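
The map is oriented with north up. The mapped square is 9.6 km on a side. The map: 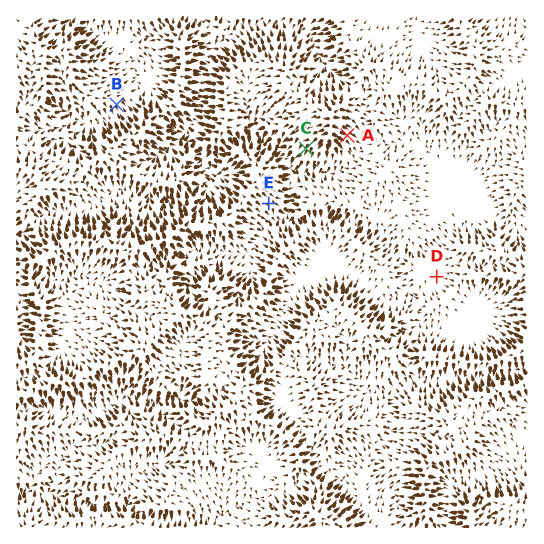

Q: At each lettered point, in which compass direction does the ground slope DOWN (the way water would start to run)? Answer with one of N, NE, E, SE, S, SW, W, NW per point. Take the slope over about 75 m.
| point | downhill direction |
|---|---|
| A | SE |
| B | SE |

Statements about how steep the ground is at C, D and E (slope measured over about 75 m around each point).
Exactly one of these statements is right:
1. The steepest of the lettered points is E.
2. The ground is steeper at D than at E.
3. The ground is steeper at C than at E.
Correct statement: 3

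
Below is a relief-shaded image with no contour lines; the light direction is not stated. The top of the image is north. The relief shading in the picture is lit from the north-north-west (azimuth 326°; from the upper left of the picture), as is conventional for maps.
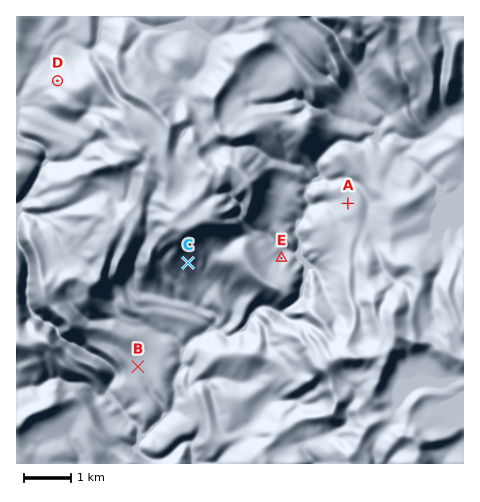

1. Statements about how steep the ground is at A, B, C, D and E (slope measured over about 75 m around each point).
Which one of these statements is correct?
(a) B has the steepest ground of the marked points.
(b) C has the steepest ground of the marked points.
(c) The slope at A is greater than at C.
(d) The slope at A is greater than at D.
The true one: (b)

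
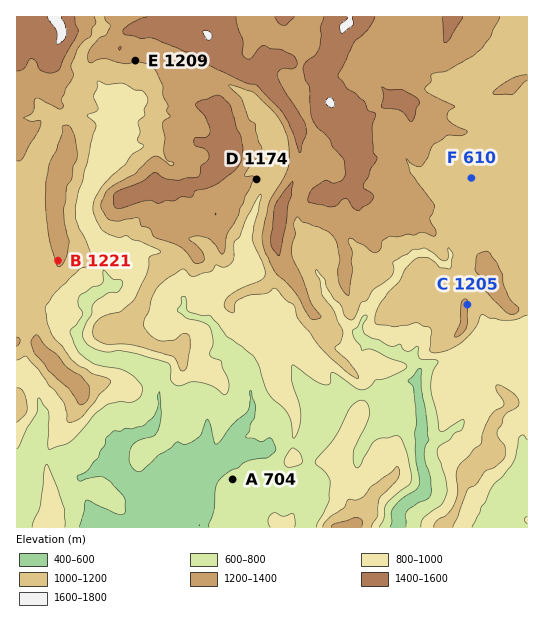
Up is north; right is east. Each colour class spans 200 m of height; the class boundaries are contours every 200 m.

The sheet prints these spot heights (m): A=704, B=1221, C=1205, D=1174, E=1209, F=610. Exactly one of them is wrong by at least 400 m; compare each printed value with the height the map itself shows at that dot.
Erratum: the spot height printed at F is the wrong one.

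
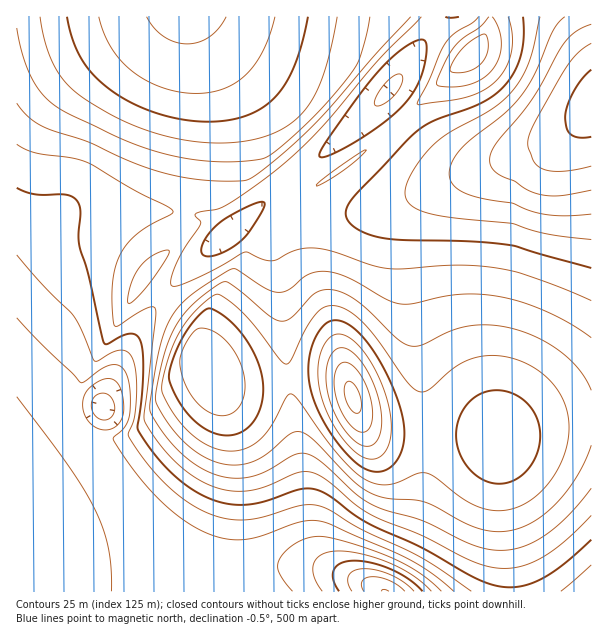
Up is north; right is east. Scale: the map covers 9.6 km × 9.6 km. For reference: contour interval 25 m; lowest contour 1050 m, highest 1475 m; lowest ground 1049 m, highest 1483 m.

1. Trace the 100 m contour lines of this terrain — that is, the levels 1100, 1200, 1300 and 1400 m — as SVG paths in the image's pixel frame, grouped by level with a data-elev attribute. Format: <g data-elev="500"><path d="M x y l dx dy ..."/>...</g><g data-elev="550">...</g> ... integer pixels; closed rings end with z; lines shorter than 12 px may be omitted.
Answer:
<g data-elev="1100"><path d="M352 591l-4-9 1-7 6-5 10-1 13 2 14 4 12 7 10 9"/></g><g data-elev="1200"><path d="M17 318l64 65 27-17 9-1 6 4 4 6 2 11 1 28-5 12-11 11-1 3 17 25 20 25 20 19 21 16 24 11 12 3 12 1 21-4 42-14 10-2 11 2 85 37 24 14 22 18"/><path d="M591 214l-25 2-20-1-16-4-18-8-36-6-12-4-8-5-5-6-2-6 3-14 9-13 11-11 34-26 17-19 13-21 17-42 5-7 7-6"/></g><g data-elev="1300"><path d="M591 338l-20-14-23-12-24-9-23-6-21-3-19 0-18 3-30 7-12 0-15-5-39-22-12-4-11-2-15 3-21 16-6 2-6 0-10-4-29-18-4-1-41 25-12 11-9 12-6 13-5 18-10 59 1 6 5 9 18 24 17 15 19 12 20 5 19-1 17-6 28-16 8-2 6 1 13 8 33 31 17 11 15 6 36 10 45 23 21 6 13 1 12-1 12-3 14-7 25-20 27-31"/><path d="M128 303l7-4 14-15 17-24 3-9-4-1-10 4-8 6-7 7-9 18-3 12z"/><path d="M17 103l12 14 13 9 47 16 34 16 26 10 24 7 24 4 27 2 22-1 9-5 17-12 39-35 21-22 45-53 34-36"/><path d="M489 17l-9 10-18 12-9 9-15 29-2 6 2 3 17 1 15-3 13-6 10-9 6-12 2-13-2-15-7-12"/></g><g data-elev="1400"><path d="M364 458l8 1 6-1 5-3 4-7 4-17-2-24-10-29-13-24-9-10-7-6-8-4-6 0-9 6-7 14-2 18 2 20 7 19 11 21 13 16z"/><path d="M214 414l13 1 6-2 5-5 6-13 0-18-6-18-11-17-14-11-13-3-8 5-7 12-5 12 0 11 5 15 7 14 11 11z"/><path d="M99 17l5 16 7 15 10 12 11 11 14 9 16 8 17 4 18 1 13-1 14-3 12-6 10-9 10-11 8-13 11-33"/></g>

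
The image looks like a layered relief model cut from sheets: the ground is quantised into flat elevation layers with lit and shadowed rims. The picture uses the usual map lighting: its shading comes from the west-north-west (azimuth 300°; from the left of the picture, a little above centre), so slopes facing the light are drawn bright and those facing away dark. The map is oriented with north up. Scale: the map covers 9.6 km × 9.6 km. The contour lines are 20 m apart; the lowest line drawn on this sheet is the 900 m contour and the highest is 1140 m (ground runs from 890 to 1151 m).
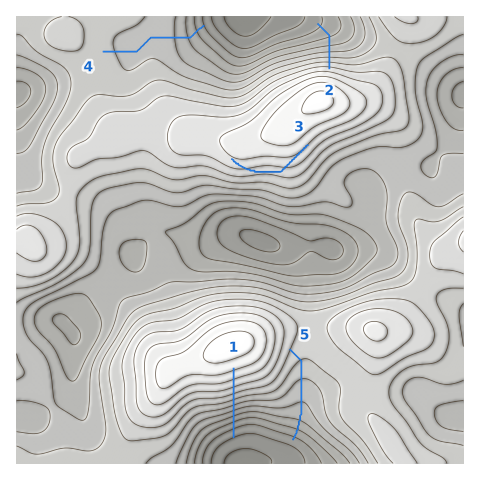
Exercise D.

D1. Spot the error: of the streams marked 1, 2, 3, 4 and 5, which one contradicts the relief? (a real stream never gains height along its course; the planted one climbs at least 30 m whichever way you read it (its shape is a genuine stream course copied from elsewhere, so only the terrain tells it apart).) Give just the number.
3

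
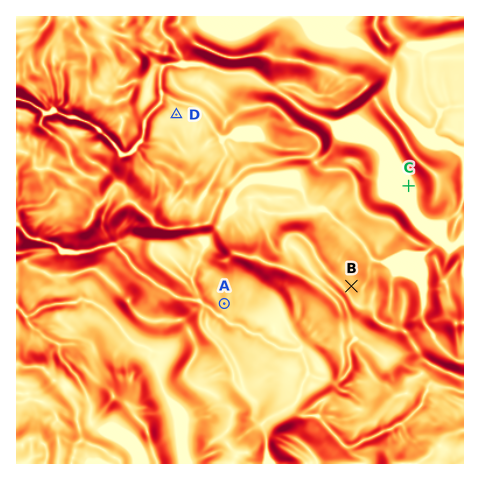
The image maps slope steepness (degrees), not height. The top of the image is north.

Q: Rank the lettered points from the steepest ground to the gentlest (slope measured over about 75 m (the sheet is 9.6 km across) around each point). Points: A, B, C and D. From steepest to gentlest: B A D C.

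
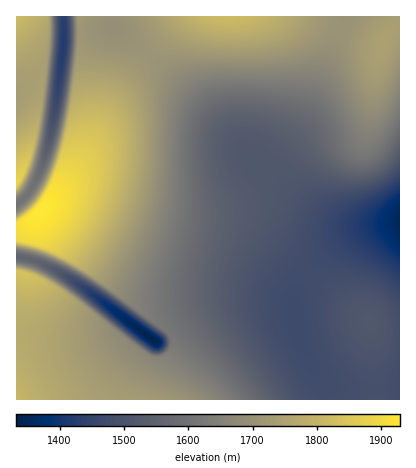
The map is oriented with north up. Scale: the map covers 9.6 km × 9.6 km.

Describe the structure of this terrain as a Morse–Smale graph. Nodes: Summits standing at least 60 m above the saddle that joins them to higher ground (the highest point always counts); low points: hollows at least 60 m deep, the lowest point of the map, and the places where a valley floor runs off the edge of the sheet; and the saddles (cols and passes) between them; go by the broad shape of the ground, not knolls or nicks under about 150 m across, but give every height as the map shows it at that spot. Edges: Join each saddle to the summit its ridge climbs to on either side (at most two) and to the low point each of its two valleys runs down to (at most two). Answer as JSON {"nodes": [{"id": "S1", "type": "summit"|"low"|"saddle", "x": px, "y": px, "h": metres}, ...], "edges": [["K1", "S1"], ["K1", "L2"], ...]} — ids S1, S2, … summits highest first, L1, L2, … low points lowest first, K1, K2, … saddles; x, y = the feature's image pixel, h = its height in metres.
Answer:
{"nodes": [
{"id": "S1", "type": "summit", "x": 40, "y": 210, "h": 1929},
{"id": "S2", "type": "summit", "x": 16, "y": 184, "h": 1882},
{"id": "S3", "type": "summit", "x": 22, "y": 274, "h": 1837},
{"id": "S4", "type": "summit", "x": 228, "y": 16, "h": 1820},
{"id": "S5", "type": "summit", "x": 16, "y": 16, "h": 1819},
{"id": "L1", "type": "low", "x": 156, "y": 342, "h": 1332},
{"id": "L2", "type": "low", "x": 400, "y": 222, "h": 1347},
{"id": "L3", "type": "low", "x": 64, "y": 42, "h": 1419},
{"id": "K1", "type": "saddle", "x": 40, "y": 78, "h": 1741},
{"id": "K2", "type": "saddle", "x": 148, "y": 56, "h": 1709},
{"id": "K3", "type": "saddle", "x": 340, "y": 28, "h": 1704},
{"id": "K4", "type": "saddle", "x": 170, "y": 332, "h": 1617},
{"id": "K5", "type": "saddle", "x": 26, "y": 196, "h": 1605},
{"id": "K6", "type": "saddle", "x": 24, "y": 258, "h": 1559}],
"edges": [["K1", "S2"], ["K1", "S5"], ["K1", "L3"], ["K2", "S1"], ["K2", "S4"], ["K2", "L2"], ["K2", "L3"], ["K3", "S1"], ["K3", "S4"], ["K3", "L2"], ["K4", "S1"], ["K4", "S3"], ["K4", "L2"], ["K4", "L1"], ["K5", "S1"], ["K5", "S2"], ["K5", "L3"], ["K6", "S1"], ["K6", "S3"], ["K6", "L1"]]}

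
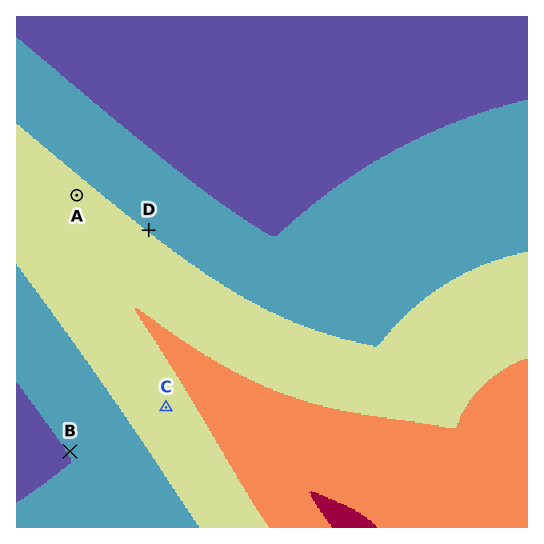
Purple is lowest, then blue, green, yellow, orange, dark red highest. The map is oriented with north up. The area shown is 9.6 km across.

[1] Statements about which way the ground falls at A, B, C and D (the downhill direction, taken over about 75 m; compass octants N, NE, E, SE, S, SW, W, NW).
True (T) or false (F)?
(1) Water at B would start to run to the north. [F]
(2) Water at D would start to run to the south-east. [F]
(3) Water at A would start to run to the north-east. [T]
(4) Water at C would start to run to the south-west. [T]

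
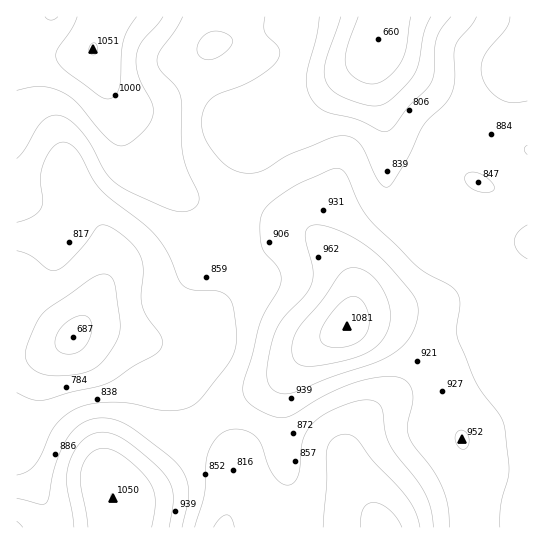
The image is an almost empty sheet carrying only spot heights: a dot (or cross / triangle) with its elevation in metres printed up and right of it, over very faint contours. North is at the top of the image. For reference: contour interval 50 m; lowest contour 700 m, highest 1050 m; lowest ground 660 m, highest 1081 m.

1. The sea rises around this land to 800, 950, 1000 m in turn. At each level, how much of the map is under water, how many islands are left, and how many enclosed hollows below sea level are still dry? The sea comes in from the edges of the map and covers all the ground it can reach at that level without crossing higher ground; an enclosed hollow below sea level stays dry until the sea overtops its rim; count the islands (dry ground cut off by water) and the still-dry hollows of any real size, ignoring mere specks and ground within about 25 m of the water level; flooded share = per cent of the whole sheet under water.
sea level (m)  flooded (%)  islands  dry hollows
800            14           0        0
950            86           1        0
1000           94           1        0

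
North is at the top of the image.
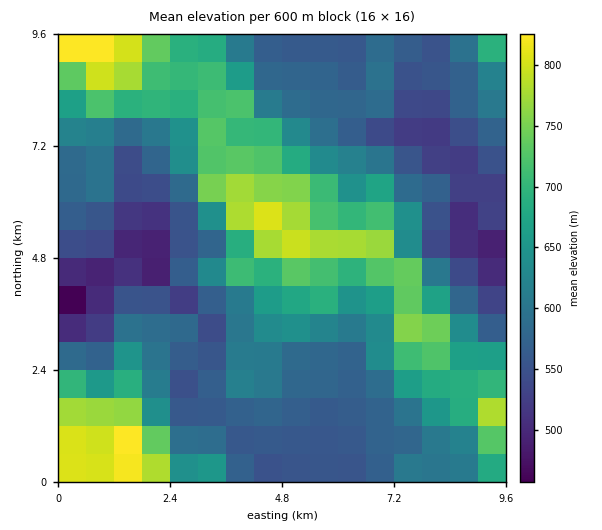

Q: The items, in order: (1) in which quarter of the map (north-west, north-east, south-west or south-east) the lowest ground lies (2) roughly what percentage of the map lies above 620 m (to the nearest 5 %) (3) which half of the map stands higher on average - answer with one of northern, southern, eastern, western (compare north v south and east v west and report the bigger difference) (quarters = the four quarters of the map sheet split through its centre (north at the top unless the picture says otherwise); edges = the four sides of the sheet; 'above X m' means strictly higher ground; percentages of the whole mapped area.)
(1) Look to the south-west quarter for the lowest ground.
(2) Roughly 40 % of the ground is higher than 620 m.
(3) Taken as a whole, the western half is higher than the eastern.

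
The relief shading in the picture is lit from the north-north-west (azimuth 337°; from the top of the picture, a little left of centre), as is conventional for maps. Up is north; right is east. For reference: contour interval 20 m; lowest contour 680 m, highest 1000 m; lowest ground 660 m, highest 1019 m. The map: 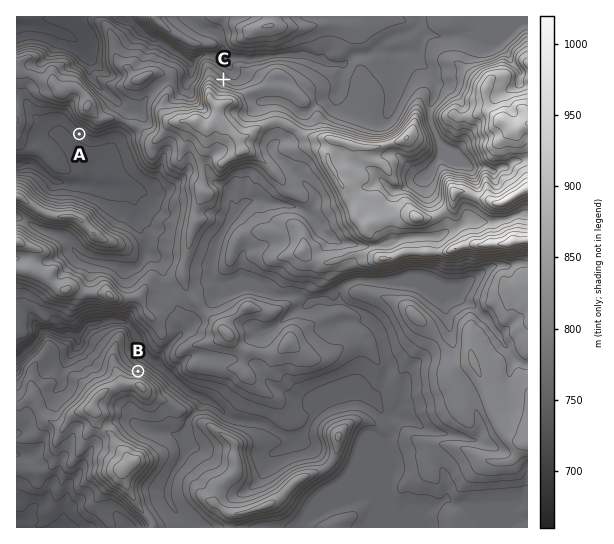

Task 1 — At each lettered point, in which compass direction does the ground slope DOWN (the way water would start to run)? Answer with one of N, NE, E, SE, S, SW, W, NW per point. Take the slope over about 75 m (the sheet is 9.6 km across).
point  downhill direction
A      SW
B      N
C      NE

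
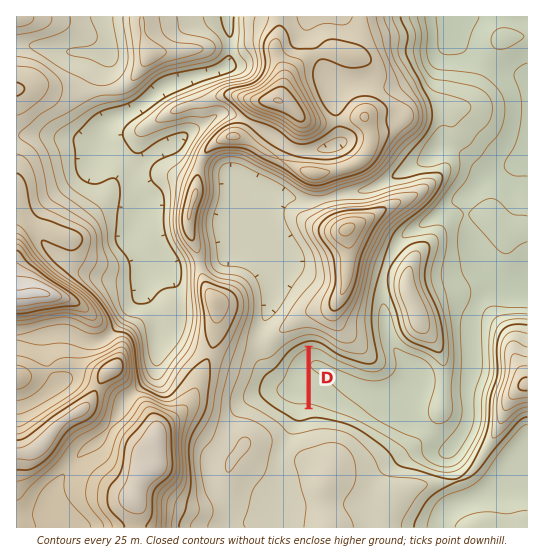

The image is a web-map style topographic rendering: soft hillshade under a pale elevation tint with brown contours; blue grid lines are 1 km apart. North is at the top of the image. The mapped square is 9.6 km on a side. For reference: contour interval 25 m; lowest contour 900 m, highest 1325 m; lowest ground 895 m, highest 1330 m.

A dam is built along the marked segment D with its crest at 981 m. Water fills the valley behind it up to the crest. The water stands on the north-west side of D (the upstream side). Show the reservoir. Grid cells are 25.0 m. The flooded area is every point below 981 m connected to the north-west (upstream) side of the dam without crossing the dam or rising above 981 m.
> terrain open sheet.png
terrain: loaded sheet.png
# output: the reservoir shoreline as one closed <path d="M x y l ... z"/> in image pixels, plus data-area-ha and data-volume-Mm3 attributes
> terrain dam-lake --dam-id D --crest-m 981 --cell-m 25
<path d="M306 348l-5 1-10 9-10 17-9 10 1 10 9 8 12 5 13-1-1-59z" data-area-ha="50" data-volume-Mm3="5.62"/>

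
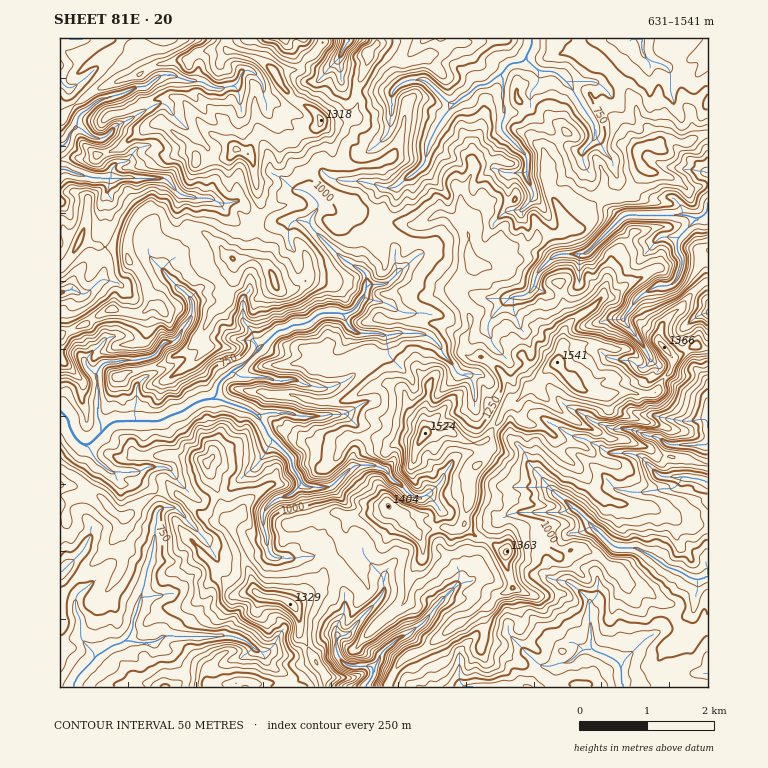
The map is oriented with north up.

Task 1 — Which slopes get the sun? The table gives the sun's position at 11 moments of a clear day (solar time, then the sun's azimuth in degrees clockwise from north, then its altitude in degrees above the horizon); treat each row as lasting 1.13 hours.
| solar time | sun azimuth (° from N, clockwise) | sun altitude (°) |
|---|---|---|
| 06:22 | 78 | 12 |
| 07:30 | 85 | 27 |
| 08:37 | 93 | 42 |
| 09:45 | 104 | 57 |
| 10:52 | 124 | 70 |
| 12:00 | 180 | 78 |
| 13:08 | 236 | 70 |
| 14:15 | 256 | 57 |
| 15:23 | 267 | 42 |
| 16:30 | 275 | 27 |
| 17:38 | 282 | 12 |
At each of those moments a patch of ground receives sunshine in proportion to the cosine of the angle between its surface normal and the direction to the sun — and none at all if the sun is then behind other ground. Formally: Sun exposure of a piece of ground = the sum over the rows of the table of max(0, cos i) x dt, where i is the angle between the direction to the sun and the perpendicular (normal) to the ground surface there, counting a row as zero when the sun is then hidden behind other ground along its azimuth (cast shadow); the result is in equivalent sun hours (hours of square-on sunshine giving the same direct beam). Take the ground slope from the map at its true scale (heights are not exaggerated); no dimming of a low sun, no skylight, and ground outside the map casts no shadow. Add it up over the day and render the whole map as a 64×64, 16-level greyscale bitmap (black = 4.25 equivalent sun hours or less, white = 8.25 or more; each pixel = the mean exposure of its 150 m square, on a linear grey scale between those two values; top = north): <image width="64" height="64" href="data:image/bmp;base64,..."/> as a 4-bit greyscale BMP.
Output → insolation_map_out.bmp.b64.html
<image width="64" height="64" href="data:image/bmp;base64,Qk12CAAAAAAAAHYAAAAoAAAAQAAAAEAAAAABAAQAAAAAAAAIAAATCwAAEwsAABAAAAAAAAAAAAAAABEREQAiIiIAMzMzAERERABVVVUAZmZmAHd3dwCIiIgAmZmZAKqqqgC7u7sAzMzMAN3d3QDu7u4A////AO7d3e7svMrdu7urzMu3YSC8zN3MupvNzO7u7d7u7u7u3u7c3czM292odlnMy4EAAWvN3bqYmtzdy73d7u7u7u7u7u3d26vLrbdkiqu6MRIzOqzduKrM3d3dy8ze3e7+7u3d7Myrzcl3h3erq8hAWGMCi7uonc3d3u3d3d3t3u7u283d3d3Kh2MSiXiKyUEIZDAFu4iby7vu7u7d3u3M7u7bzd3N3dy6mJiIhGq7ZUKoUzBKuJu6m97e7cvd3d3e7uvO3bzd7u7baWe3aqynhTunUyesu6qcy83cut3M3e3N287trM7u3dyGnJZrvcqoVsypMnu8l4uZvNu5zM3d7bzs3u28zMzMupiKmbrN3L2HrdyXbNzGRlmsycqs7t3MvO3d7svN3cy6qqpWet7t3umt3MiJ3sqYiJmJq53u27vJru7u2qzdy8zal4m83u7u6s3d3KzNzLeZqpiqvduJvN3L7u7qqs3bvdy4qrze7+7c3dzMzNzbusu5ranNuKvMzsy+7uury8vc7bqZvN3v7u3dvLzN27mr3b3dy1V4rKrN3Mzu66rMvJ3d22nO7u7t7sy7q7zKqpnNy961RXq7rN3tzN7rmbvYvM7JSu7u7u3tyouYqZunet7aQzSHiKrNy+7N3uypq2mr3dU77t7u3tzKzbrMuaeN7ty4Z2qbq93t7c3d7KmIes3dwxm93u7tu73tx4ys26qYiHVlrd3d7u7u3dy9qoeczMy3ADVomGvM7HRZzLrMzLu3R2re7u7u3O7u13vKmbzd3MpCABEQmZhxAmvdyc3e2kVmnty6u8zMvetlia3ZvN7brKVEMzVoiABGeM3ZvM3JdXrdzN3LqandpVrMvKjMzdt2qSIyNDeDBGqIjtms3al4rO3N22WJmsZ4vKuoe8vN3IV3AoyzRCBmicqL65vcmJu93N7HVod4iKzLy6qsur3NuEElretFVTeMu7m9urqqq8vLmJZ9u6ic7am7iYiVm823ZGjO7YrcqYzMus7pmaqty7qHaKQjaM7+7ampZ0iKqad2rc3dzNy6i82rmMiYqtzJiJhhJUac7t7tvNvKdlaVdnrZeHmKu8qZyaZ2qXebu4eIZEEmqavu3e7v7u22g0ZauFZlZpzdy6mbZ3esncy5p4VFeYmavOzLzc3azduJi8qHdlVXm7zLqIe6iLrNyruYi7l2RqzM3Lqru6uHvNy3V5mbuZvLzdynpIuIqby7vJebyXhVi7y7lWqXiniKu2VWMSJpqrvN3GnJNHqZqtzLvd3Lp2h5qnlTS8d3qnaamIZnZ3q83Lu4mrqGmrupjNzd3duGd3mqh1gwFGq6yHmadWma3u7u7LzLhWmJuaqYzc3Kdmcll4iVaGZUMXzdhVWDFJ3v7d7+7cuTmcuJzIiM3duYkia4RaZoeIhiAK7qh4p3zd3tqsuruZmryq3ZmH3u7JcQKXiZt4Z3nNUiPNuYq7QBJ8tjRod5rMzszdmqiGMyEAN4dFh5iGmb2FIE3KmHiqdCZUh3iau9y+29y9p4p1QwSIyoJKZahpvLuCLMxkh0VphFcp7M3d3c7cu8zJZ6eYQGVrmFynVYiM7MQ73VS5ZFdXZlNq3u7c3d3Lmcy3WodgEhSqlpuXebzbdY3uZruIh3aKZJzu7d3t3MuEnNh2qpUQADqpvMusvcmIve64rNzbrO11Va3d3e7dypV82WqKqUZAF7m9zcq9yr3u7tm8zL3N3GZ4fO3M7u7uxheoWau7x0MYjKzMutzc7u7t28yszbyXiNyr3dze7u7ZUDQ0jNucxRrLvNyrze7u7t28y7vMqZm87dze7M7u7uyXQyFt7aeiO+zM3Kvu7u7u2qvMzNqJre7u7t7tzt7u3bhVRAbcuWVp3qzMq+7u/u673u3MuJre7+7t3e3O29q87tylMF27q4RMrLu57u7ey7ze7d26ze7u/u3cze7bq3vL7uxmAkZ6yqi8iae97HmbvN3t3dzO7u79u73t7u2nSGru7rmGeIrN6byYemipZFaczN7d3d3u3LqKq7rd7stxa+7uyFRXmZjLyoebhFU2qrzLzd3e3u3Ll4mKetzcqYNd7szt3tyYiqcwBnQyEoic3brM3u7du6q5l5eb3aqIM57Mu9zO3JjJmpqJqHZWmoq7qrvN7u3LqquZV6q8uqlGvturyc3duYqrhmaavLh5u6p5u73e7e7u7Kh1iK3MqTS+26qpvey7zdmauWat3czL3Ju6u7zd7tut24aKvMpiF83KmHu97dunq5UBe4rczb3cm8zd27ze7bfLl3isqFWKzMuWi9vN3bu5hXVJy6vL3dy87d3tms3uyKu6aMu6eKy73KiLypqpech4lyZ8zK3b3szM3u3Kzd3HnLuHq8uZq83JiK3cyqqrnGVZmYd63szdu93t3Ke83LR9vMh6zMvc3LqK3t3L2t3Lt1AUnMzcrKyb3d3ZWKvcpH3MvanMvNzNyazt3s3c3dqahmUheoi1Z4u8zHaLmdu5N6eL3Ju73LzLzd3tvd7t7durllZVZ2maq5q5mHp427uER2vN3Lrd3d7c3uzd7u7c3cu6qWeXial3ibzKlmfLzIZmvM3e2r3t3dze3d3e7t3e7d25mayc23aLZ5yGJay83Lzc3d7t3dy83u3u3e7u7u7e7u2nRa3dqphkiaUAbLztrd3dzN3dze7u3e3d7u7u7u3e7cynRp2pg0eFqEAVzN7L3u7dzN3O7u3e7u3u7u"/>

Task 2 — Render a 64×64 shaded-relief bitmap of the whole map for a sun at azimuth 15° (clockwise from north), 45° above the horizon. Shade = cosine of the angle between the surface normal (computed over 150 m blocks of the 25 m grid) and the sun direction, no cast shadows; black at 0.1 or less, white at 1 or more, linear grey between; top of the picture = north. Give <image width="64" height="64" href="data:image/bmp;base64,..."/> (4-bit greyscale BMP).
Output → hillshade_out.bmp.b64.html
<image width="64" height="64" href="data:image/bmp;base64,Qk12CAAAAAAAAHYAAAAoAAAAQAAAAEAAAAABAAQAAAAAAAAIAAATCwAAEwsAABAAAAAAAAAAAAAAABEREQAiIiIAMzMzAERERABVVVUAZmZmAHd3dwCIiIgAmZmZAKqqqgC7u7sAzMzMAN3d3QDu7u4A////AIq7zLzad3i83u/+t0WryHi2ZWZmIQJVWMzNzLqYiZvMmbvLvMu7mbzu//yGRt3aiJZWZmchJGaKzNzcupmZmquYq7vMzdyr3M7/2nZrzmJIiWVWZ0JoiamqvNy5qpmZiZqqq8zdy83d7ux4U52pIROaylRUZ4iqmZmrupmaqZiJq5iZq7qrzd7ughQzvLmaIEzLlTJpmqaKmamXeImrqZiah3eaiIiHZnQAE0Wpl2mCAnmqcziKloh4iZdndoqruaqHeJqYdlVCAABTBphTWKpABKq6dVZodFd4mHZVd5vKuniJmqmIdmUAEzAJmGV0q6Yze825UiQRRWiIdVd2m8qpmZmZqqqXZTI0Va2piIdbqohZu7qiABV3mXd1eHrMy8iaqYioiIdleXzu/supiIiZmFR5q7g3vcy3Vmaazd3MyomqiJhmZ3a7v/7u3LmJqIiGZliaqKzdumR2Wb3u3KuamJqYmZhlarnO7t3cuYmoiZVod4l0mplkN3Wc3u2naWmqiZialmSbmd3su6upipd4h3mHh0N4mHd3a//uyVN4Z6qImYllWdqIzNZomZmah2ZWmVVkSbqqrcvO7tlkNod3iZiJiWV9tmq8tWeZmJmHUheFMkfO7Lq97+5SMjJXZYmZiIiZZ9tEaZyWiJmImFRCW5eWfO7su7rO0wITM2eHqpZoqIl8tWiqm6nMupmoREfNzcqJvN3d3dsgJVVXmqupdnzbhohJusy3vO7t3th4nv/seHeZq7zewwJomavMzLmIzu22RKuKzddL3e7uurv+/cdnl5upq8ogKLzN3e7tqq3u3Lh8tlm97WOO27uszv9DZ4ioqqu7gAJ7uqvu7u6L7+27qt11WZvuyroQGLvP8gInmKZomrkQJap2i9y7l87ux2aKp1R5mb3e1hRBmswwE1WZpzV6lCNZmIq7dEM07uuHZoiIeLq6nO/CWZU0MRNWZXmqVoljNpl6vLcpq87turu83Ny7zcu77jF5qlRFZGdWRZqZqENHmYhmaM3d3tuau97u7Mre7szEOLu7qZqneHlp3cmTI3l2VYqqpkaKuoqr3c3MvO7/7Za97e3sqqh6zN7910JHpzWHaGIkiaqoipmamKvN7v/8e9y7u7maqIzt7uyoRplUiXEBIlaaqpaKhmdkZ6zu7IMTMRNVaKuYve7L2ppoc0iDADMyAEeJZYpjRjISaKuDETVYvKmImInN3uzKqqlVlxAmdTQRR3cjilI1VRETWYm97u7amrqZnNu879u5upmEN6u6zdhFVgTKaaeHhhA3vd24hTNXm8vOudveqWjMylWszd3v7kV0Osac3MyoYiJHmGVDZ5mavNys7sUzbMu5ed3O7t7ZVFF6ZmVmeZuXIAKMy5mqvMu8y87vg2jdq8mszMu6rXGlAGQkVCEVyqiGd3q6vN287u7t7utYztuturzd3N3dBu1nggFodlInmaqYdHvO7d3+3LvMpnu9ys26re////Rd7u7bYwEjUgGpl0ZRFa3c7+hlWId4qqvM3KvO3O//pr2c7+3KMldkVVmHV0AAAVvtiZm6mZqHqr3czd3aZ5qrzbWu7tu83JnLl4l2UwAAAjJLvLmIh1jMvd3d3d20M93d3Hjcu87qnd2kiZVmMSIAAUa6qJmHerqZm9yr7cqGTO3NtWh6zIWt20R4lmdYqVRohpiruqmql3ZGuovNvdtTerq3NoioNcy1V3h3ZYzMqazbVHuqq7qIh3d7zt3N3cgyi5qGmYU5y3eJmHh3zdzLzcg2d5q7qZqqqVre/93c3bmbi8eJhny4iZqXrMzt283bU1iXiqqYq7q6hJzcu9y97td7moqXq6mJmYvu7d3L7bRXiqh3iYisy8y2MiKLzbve2a2bq7mqmZqZve3M3c3rRYial2VneKvN3sqFQynN25ur3su8yqmZrL3u3Lu8zcd5maqZmHZpu87uzcqqY6ze7Lvu2rzbq5rO7+7buZmJeaqZq83MqbvLrN3eqru3R7u7uXuHu9ur3u/+7JqWiZmambvN7tzNy8y6qet7vMlBATZzOInt3M3v/qh2aFaau6ic3d7u3M2rzN3L1YzN2phVVTJ2zv/c3u/mETVnWKqZmbzMuZvc24y97u6krN7by5ZDOcrdpXmodiEhNEZauIiKqIdURJzJzbvcvXa83bvJd4m83IQQEjMhETRkQkqWdol3mZl0W7rLu8m8h7zNncd6uqqHh1ujNWd0a7h0inZVZ3m7zLmJy6nN3u1IzLvOhoqXdTSJz9p0V2atmKzaaHdTWJms25m6q93v5TzbeNt4vLu4ZlzYapZUScqb3tqsumNYiIncmJu77c12vsmqyZvd3t7bWXQkeai9qczNzNu6iJqomtuoi7ztu6zcrO22nMzu7d6mebmrvNuczN28y6me3Mu7yqmJzd3LusvO7Xe8ve3bzdpqzdzdus3e7Ku5eu/u3MzLyaqszMuJzN7qa8q8zcvb26eJrMzO7u3cq5We/+7Lq7ztyFis2pvN3ci8qc3MvMu5unVXnN7MlXmrVszO7al3at2SV5q6vMzcqamL3cy7zJmru6hmhjUyRoU82nntiWZTRBapd5rNyql2Z6zczLu8iqq7zMmGdVdjNL/tlIyHZmZkWZdnmau4ZVaKzMy5mrubu7u7zdvLqYit//zGOJi3eau7hmd2aamIic3My4iaqrzMy6vN7typvf//7Mgk6rd5rdyXdlRZqqqr3czKmrma"/>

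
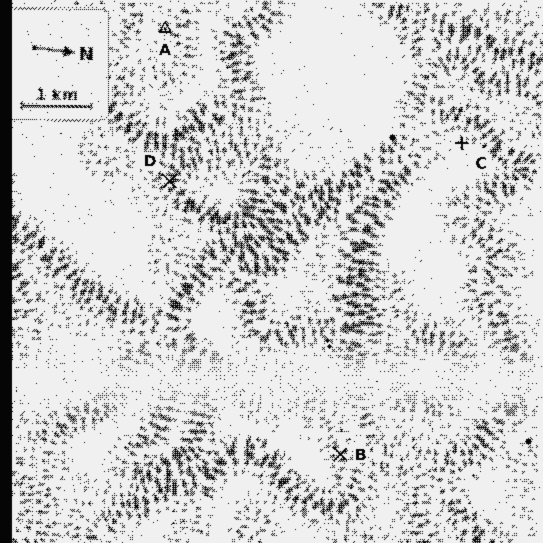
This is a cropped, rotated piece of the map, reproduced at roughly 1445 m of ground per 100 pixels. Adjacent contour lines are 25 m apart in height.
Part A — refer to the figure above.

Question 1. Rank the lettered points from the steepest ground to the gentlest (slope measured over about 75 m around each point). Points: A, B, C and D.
D B A C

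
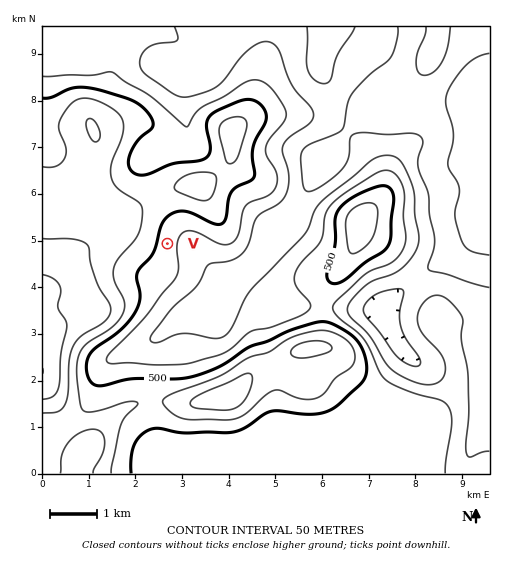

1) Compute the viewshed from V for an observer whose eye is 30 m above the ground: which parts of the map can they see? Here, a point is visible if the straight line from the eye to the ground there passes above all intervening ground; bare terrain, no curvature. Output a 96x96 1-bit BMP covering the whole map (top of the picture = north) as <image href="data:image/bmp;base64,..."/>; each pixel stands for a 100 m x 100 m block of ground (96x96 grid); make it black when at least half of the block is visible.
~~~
<image width="96" height="96" href="data:image/bmp;base64,Qk2+BAAAAAAAAD4AAAAoAAAAYAAAAGAAAAABAAEAAAAAAIAEAAATCwAAEwsAAAIAAAAAAAAA////AAAAAAAAAAAAAAAAAAAAAAAAAAAAAAAAAAAAAAAAAAAAAAAAAAAAAAAAAAAAAAAAAAAAAAAAAAAAAAAAAAAAAAAAfgAAAAAAAAAAAAAH/gAAAAAAAAAAAAAH/gAAAAAAAAAAAAAH/wAAAAAAAAAAAAAH/wAAAAAAAAAAAAAD/wAAAAAAAAAAAAAD/wAAAAAAAAAAAAAD/wAAAAAAAAAAAAAD/4AAAAAAAAAAAAAB/8AAAAAAAAAAAAAA//w/wAAAAAAAAAAAP////gAAAAAAAAAAH////4AAAAAAAAAAD////8AAAAAAAAAAB////+AAAAAAAAAAA/////AAAAAAAAAAAf////gAAAAAAAAAAP////wAAAAAAAAAAH////8AAAAAAAAAAB/////wAAAAAAAAAA/////8AAAAAAAAAAP/////AAAAAAAAAAD/////wAAAAAAAAAA//////AAAAAAAAAAf/////gAAAAAAAAAP/////wAAAAAAAAAH/////gAAAAAAAAAD/////AAAAAAAAAAB/////AAAAAAAB+AA////+AAAAAAAD/gAf///+AAAAAAAH/4Af///+AAAAAAAP/8Af///+AAAAAAAP/+Af///+AAAAAAAf/+Af///+AAAAAAcf/+Af////AAAAAAf///h/////gAAAAAA/////////wAAAAAAf////////wAAAAAAf////////4AAAAAAP////4H//8AAAAAAD////4B//8AAAAAAB////wAf/+AAAAAAAf///wAH/+AAAAAAAP///wAD/+AAAAAAAH///wAA//AAAAAAAD///wAAf/AAAAAAAB///gAAP/AAAAAAAA///gAAH/AAAAAAAA///AAAD/AAAAAAAAf//AAAD/AAAAAAAAP/+AAAB/AAAAAAAAH/8AAAA/gAAAAAAAB/8AAAAfgAAAAAAAA/4AAAAHwAAAAAAAAP4AAAAD4AAAAAAAADgAAAAA8AAAAAAAAAAAAAAAOAAAAAAAAAAAAAAAAAAAAAAAAAAAAAAAAAAAAAAAAAAAAAAAAAAAAAAAAAAAAAAAAAAAAAAAAAAAAAAAAAAAAAAAAAAAAAAAAAAAAAAAAAAAAAAAAAAAAAAAAAAAAAAAAAAAAAAAAAAAAAAAAAAAAAAAAAAAAAAAAAAAAAAAAAAAAAAAAAAAAAAAAAAAAAAAAAAAAAAAAAAAAAAAAAAAAAAAAAAAAAAAAAAAAAAAAAAAAAAAAAAAAAAAAAAAAAAAAAAAAAAAAAAAAAAAAAAAAAAAAAAAAAAAAAAAAAAAAAAAAAAAAAAAAAAAAAAAAAAAAAAAAAAAAAAAAAAAAAAAAAAAAAAAAAAAAAAAAAAAAAAAAAAAAAAAAAAAAAAAAAAAAAAAAAAAAAAAAAAAAAAAAAAAAAAAAAAAAAAAAAAAAAAAAAAAAAAAAAAAAAAAAAAAAAAAAAAAAAAAAAAAAAAAAAAAAAAAAAAAAAAAAAAAAAAAAAAAAAAAAAAAAAAAAAAAAAAAAAAAAAAAAAAAAAAAA="/>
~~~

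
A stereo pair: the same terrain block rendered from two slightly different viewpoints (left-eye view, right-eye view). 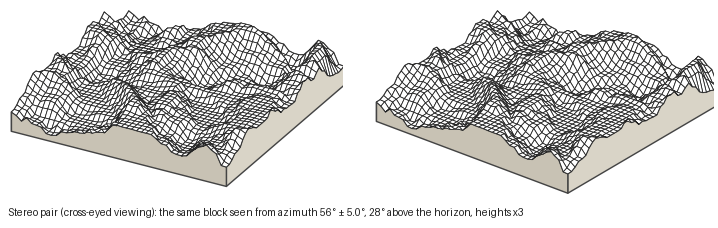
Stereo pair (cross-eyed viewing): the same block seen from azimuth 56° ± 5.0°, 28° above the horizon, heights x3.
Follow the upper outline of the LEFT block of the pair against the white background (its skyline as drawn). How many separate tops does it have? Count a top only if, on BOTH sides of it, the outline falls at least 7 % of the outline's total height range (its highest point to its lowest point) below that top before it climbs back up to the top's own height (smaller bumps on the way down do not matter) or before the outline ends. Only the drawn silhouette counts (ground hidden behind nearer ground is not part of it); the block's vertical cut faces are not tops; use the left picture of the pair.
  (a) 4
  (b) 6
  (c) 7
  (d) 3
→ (a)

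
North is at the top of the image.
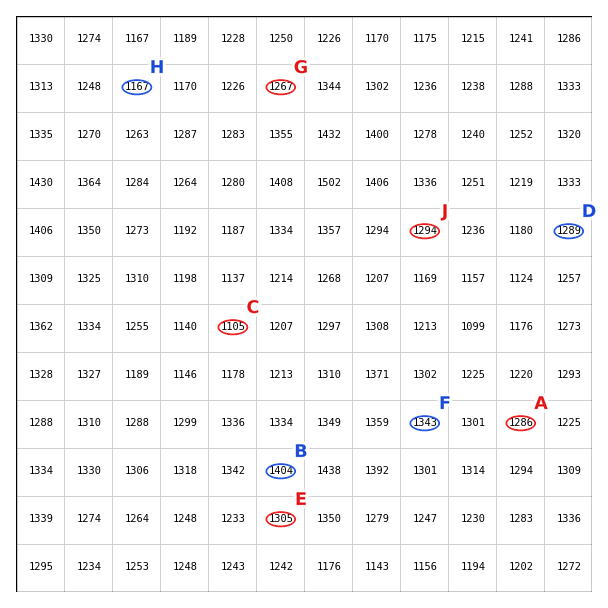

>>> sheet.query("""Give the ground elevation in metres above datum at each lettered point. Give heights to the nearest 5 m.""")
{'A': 1285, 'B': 1405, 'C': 1105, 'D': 1290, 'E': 1305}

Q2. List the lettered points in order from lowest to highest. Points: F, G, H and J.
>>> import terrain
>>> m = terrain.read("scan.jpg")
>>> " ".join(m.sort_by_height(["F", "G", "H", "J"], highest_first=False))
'H G J F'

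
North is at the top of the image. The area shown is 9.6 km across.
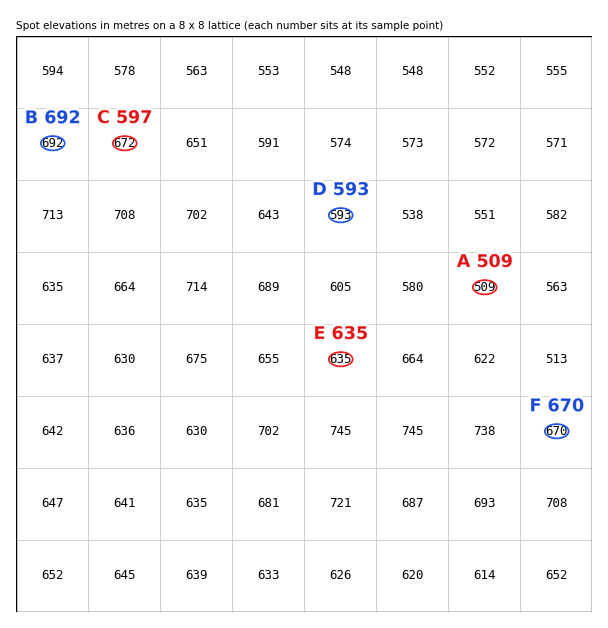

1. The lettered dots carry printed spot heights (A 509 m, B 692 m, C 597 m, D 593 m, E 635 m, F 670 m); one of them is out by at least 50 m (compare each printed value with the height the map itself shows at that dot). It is C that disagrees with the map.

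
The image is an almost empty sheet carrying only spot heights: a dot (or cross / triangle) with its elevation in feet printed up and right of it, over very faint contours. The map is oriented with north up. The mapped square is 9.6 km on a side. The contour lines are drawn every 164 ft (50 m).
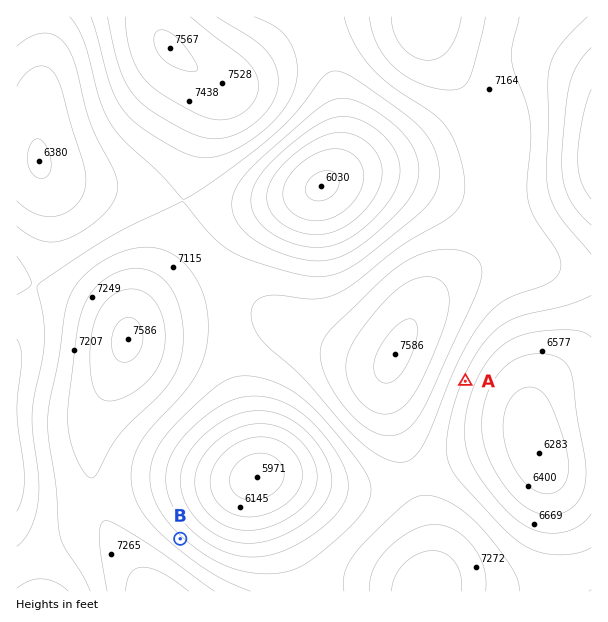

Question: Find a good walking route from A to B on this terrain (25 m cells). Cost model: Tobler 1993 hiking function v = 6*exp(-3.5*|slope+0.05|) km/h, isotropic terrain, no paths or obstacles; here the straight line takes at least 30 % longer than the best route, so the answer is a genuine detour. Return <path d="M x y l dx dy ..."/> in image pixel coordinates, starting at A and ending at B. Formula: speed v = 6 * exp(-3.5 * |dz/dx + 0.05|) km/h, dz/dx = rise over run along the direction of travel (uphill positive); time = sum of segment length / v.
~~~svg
<path d="M465 381l-27 54-78 78-81 41-69 0-30-15"/>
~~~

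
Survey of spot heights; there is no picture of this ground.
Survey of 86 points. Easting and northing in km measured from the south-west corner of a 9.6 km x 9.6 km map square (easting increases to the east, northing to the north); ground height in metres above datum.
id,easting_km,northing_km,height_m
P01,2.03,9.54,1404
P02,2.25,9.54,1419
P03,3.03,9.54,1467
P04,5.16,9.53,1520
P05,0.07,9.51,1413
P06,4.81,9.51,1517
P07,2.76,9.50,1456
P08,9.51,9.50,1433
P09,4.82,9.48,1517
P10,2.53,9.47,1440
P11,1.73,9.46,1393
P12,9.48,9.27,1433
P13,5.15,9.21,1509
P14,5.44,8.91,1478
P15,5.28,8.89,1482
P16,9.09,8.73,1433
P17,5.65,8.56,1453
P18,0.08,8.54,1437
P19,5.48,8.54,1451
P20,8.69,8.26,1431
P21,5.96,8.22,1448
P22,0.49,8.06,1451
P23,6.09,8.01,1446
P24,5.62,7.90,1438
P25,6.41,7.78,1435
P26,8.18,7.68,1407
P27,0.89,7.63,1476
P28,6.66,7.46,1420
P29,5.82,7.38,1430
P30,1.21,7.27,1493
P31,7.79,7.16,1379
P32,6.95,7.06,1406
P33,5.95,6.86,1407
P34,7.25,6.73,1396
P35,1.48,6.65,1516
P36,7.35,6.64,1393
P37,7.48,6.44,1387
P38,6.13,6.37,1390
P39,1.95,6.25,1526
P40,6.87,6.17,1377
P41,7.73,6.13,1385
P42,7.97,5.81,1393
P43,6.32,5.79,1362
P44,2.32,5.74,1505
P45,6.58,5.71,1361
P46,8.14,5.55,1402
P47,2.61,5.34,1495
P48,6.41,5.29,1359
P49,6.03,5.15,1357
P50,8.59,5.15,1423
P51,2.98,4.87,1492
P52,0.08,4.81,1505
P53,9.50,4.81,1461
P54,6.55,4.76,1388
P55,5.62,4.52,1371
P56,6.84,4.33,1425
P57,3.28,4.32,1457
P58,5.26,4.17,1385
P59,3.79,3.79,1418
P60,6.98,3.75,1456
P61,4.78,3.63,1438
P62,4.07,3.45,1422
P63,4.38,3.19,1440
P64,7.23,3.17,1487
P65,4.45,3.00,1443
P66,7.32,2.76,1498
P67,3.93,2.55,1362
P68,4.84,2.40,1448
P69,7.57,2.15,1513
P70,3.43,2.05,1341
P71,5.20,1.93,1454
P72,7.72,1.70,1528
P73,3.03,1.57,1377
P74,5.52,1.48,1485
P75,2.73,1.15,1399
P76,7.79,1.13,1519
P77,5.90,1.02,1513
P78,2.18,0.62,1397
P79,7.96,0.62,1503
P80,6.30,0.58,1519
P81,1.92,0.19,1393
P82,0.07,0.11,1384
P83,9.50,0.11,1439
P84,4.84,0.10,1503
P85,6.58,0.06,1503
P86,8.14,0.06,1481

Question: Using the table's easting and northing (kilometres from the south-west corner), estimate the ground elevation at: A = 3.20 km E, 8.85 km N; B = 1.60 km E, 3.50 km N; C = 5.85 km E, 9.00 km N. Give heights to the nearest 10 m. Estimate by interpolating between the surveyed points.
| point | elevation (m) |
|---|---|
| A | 1470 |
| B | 1470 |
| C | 1480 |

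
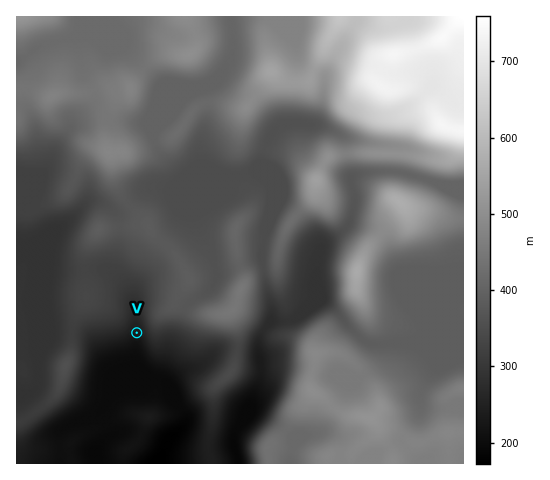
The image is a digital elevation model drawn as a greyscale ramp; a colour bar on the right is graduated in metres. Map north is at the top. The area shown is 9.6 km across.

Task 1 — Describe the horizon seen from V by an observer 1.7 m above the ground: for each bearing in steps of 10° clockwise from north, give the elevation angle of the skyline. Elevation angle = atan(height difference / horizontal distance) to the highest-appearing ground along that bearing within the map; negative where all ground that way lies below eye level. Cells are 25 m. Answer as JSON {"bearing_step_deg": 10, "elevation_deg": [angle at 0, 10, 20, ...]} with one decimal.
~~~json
{"bearing_step_deg": 10, "elevation_deg": [4.8, 5.8, 7.7, 9.8, 11.6, 12.6, 12.7, 12.1, 11.3, 10.1, 8.7, 7.1, 5.2, 3.3, 1.2, 0.1, -0.7, -0.0, -0.3, -0.6, -0.8, -0.5, -0.1, 2.3, 3.8, 4.2, 3.5, 4.2, 5.4, 6.4, 7.2, 7.5, 7.3, 6.5, 5.4, 4.8]}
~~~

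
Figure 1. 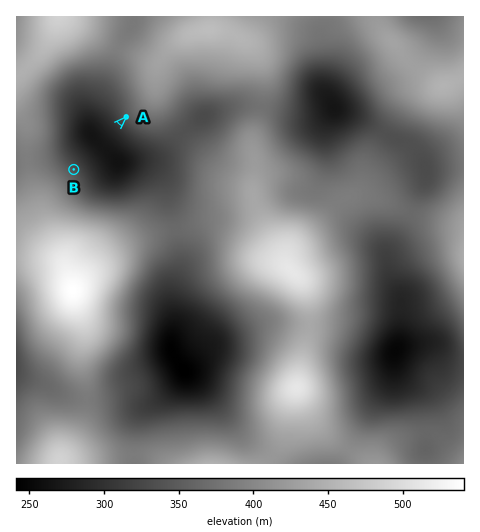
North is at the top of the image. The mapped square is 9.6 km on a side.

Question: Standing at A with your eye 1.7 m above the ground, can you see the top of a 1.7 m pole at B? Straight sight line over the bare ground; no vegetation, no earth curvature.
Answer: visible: true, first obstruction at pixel None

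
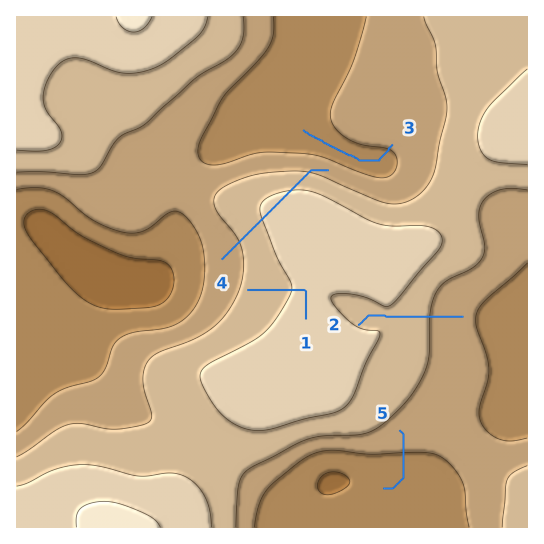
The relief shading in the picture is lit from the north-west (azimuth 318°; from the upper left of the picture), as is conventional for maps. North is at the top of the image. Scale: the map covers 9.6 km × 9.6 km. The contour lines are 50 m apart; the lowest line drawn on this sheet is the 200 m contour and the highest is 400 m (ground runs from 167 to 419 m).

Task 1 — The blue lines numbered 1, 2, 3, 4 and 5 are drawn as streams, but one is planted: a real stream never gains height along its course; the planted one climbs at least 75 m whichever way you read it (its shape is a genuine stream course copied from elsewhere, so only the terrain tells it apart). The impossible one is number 4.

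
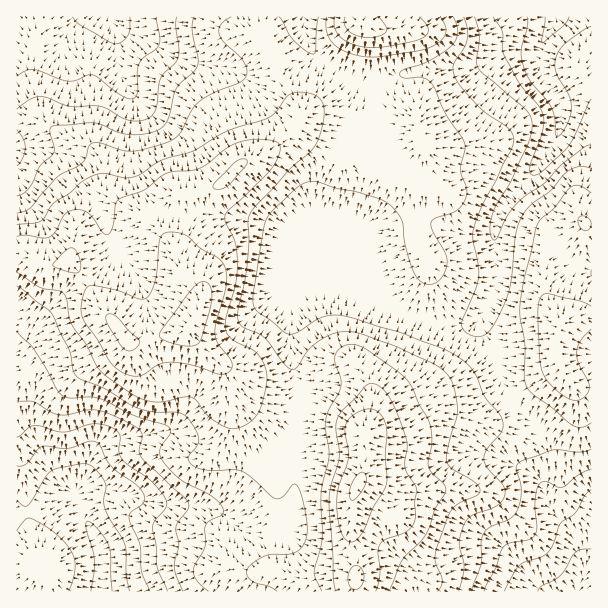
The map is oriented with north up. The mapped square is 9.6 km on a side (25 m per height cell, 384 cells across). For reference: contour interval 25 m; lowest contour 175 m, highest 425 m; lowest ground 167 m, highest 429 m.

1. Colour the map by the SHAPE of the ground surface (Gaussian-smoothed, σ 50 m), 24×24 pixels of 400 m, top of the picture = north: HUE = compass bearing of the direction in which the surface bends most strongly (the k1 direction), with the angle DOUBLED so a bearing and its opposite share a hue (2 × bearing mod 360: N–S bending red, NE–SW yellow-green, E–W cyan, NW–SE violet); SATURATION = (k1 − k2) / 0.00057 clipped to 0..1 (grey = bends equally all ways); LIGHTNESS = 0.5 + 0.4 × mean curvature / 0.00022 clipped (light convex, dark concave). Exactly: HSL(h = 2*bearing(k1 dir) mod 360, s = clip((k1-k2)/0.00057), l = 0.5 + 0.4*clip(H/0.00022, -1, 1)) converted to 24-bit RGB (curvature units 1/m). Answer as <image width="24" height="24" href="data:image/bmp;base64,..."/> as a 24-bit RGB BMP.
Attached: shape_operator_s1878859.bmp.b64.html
<image width="24" height="24" href="data:image/bmp;base64,Qk32BgAAAAAAADYAAAAoAAAAGAAAABgAAAABABgAAAAAAMAGAAATCwAAEwsAAAAAAAAAAAAAl5eZpKWatLaUDRJHnl2hm2OLb5mmzMmrgIWmlaG1dH64kZvMSDC0tNy07ujdWj+xU4GzscHLzJ+wWU98TnZoaEZMn6VxPnOLk5yYnqqfua2jGgxCVHJKnaBwarR7paNnurGNb4GZlaJ6S2NydjKR4+Na19tLgzVVa4lHR40/qJBusWWwfDZ1hp9iaLCER0ZwkJ52laR5kktbNww7YLCEesbLj43BeJ+ymbeDc01XnZZeTWBmGRIz/OrPlcNkpFSrqsiqYpyFZ29MZTIyU5KQptPDiUmfWW+Ila5gfptnYipuTWPFhtO3a08rblUbgnwgfVgtfJRhlpx/WGCBCwxP+fHSx65iSa2WuICEsFl1dTt7d5q6h9GvP4aPnDtoTJmEoMRic2pIKTs+b2MyWTAUSzQmr6Neer5/ZrCPdpaMg5uDXWCDDC9Z797F9NrXWqe0bKK1lprak4/nrLffzY3KZx9qr5VjhUhOq8aDeDliSohzLT+YuLLhmabmzePssqbQq32LXYZod5ByZGF4IzlSgokl/fOejXdiioNOUXIzTFAuhmA0bjYtnlCeYGGZsnR0vEVpnVBqh6FnGD4yR1gWU3QSX24jhEUuuJxnjJ12XIZtXnB6LyNseKrV8fLZfqeza2iqsnWWTlJ0jHmWgJCsdl+glEuSxLyZl0OUvYqqp2NmUTBenU1YnsxvIJNXTrGQobiboaaYaZigW2eUJFR8V9qk69K5wXmGYUxxp3yHbXmhb5GlnVqYdz5jfUpRvc6Mdneyflmr15TKbzmwk8+zreDbnY7NQ3qNn61vlKSDcaeXQD9+VV11O14wttpTtXx2gGKYk4yciomdVl5+dDyBs0KpnM2mq97ZpmuDWW2PoVuYtF660+HJXZFWYEo7WphOnOTQornRiJW2PiOOnHKzkKXEoeC0fHahgYqxlZS0n3qpjESRST9slk+l3PHFUHRshZhpdUh4dEBSc75ys9++nGnavJXdve+8FK1YUWGMrmmOJy5repysodnCpJbCn2GlhlJOe1o+c1JCe0iDf0+LTGOI8ee+cVNqm1BWNFNnk5bI2e/lkL60Rjptnm6F99zUf7YxDDIieEhEPjhaXplQhaNBZUMjZEQpd0YwiX1Ico5WLVpllUiqbrSXx966vabXfVw2OaRRHMhFfMp6lFV2azh2nqNsx8N99tnVJV1uJzBReH91boJZfm9Sf3Rve2CAn3Z+n6iNhpWBNnSAJChg0dupa65anZ1Wtd7spZ/lod66RXFhZklPV0toqMWVh7ek5764uVS9GyxXf39/gH9/f39/f35/bVN2m6KKqq+hlqeeO16gHB9c0tiRnndcsI5I1OHqhC2r3sKcTUFwelp3W46BnsSNiY5htKRuy36NHClZe35/f39/f39/cmp/fm2Sg6uFnp59sLNvHylgNy+CxsaLolBx055vkS5HnECV7uPXaDKFhnGag7KTiodKmIdNlYY4nnAwPTRTRXFaf395fXFja1BLeoxhjplljm1exa11H2pXDUdr3MXMm1e83+zfNStYmbNyvFNGhnO+eavNu2rP0K3Wq3jS046rpod7ZYRyQW1mYVJDiYFhcYOTcp6KgpN+gJeSvKaiy3iWADMmJ7mk2XPEz9alRTR5Z7JkjptPw65yR2RcS4GFwryid0ym5Z/T5rTWt5u9SVF/THmUmK+0Z4iihIeXj3Z8iaJ0cYVnuHN8ybRjADMmRcTH6c7Eb4I7johATLR5l9ekXHG3W4CvlFJQd2ZLVaSB48Ha6pznynjOUKOlZ42PgG+IdXGDoX59kLWafHOej4Ws4LvGJq6hADMt96tghqjDltzNcq26uLiJRmNnTypEmj87papwUYZKaX0+g0lT1ImanYezT2OBeYORbmaMqLuYe6mMcISSd4iUrpSg69fhABAz39xcgbKUj6Z7Z19Os69ZUyxLRipEjLF+r66XjoJ/enhqXWpai7+Ly5u5XFSZfmWAa5GPnrSJo5V5bo2Ncn2FfbSAhcmJLgAzj99Ek61gf2dSfldXoKlnTylpbK+0a62ap2xVkXNVd1NQgqJgYptLg2ZLcC0tcmcuXHgoWXAmsrE8TnFAX31js819JAgrrSK7r+Cxrqp6XHdpdJ6KgHykP0WIk4RaXjA7sINTnJJqb5WDjLaOdKSugxR2qQ4Twqcyj7gvabMrccooKr9CM3xrxadGCBMrZLPNz7Oto5aIln+HX5Jed1BadkF0gUt0ZHamsL7Apqy+mJ63obqjPGufQQCD7djz2OjzucT009Xz2t/xrrviLyqXvpGzTk/BCzo5z5JY"/>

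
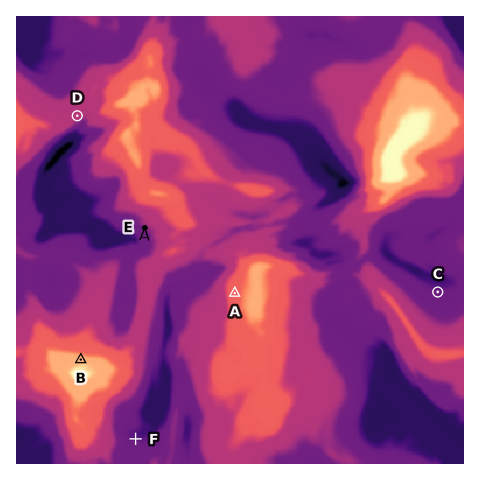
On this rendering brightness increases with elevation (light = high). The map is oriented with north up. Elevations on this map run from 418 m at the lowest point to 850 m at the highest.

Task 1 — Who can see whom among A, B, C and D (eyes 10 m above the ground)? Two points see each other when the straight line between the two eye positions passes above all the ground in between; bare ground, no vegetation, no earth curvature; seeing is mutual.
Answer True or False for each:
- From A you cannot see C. True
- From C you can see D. False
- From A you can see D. False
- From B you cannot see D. False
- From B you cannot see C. True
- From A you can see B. True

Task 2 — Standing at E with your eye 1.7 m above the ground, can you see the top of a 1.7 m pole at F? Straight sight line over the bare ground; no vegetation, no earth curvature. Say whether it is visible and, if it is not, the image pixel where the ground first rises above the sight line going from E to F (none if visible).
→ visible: false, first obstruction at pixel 144 257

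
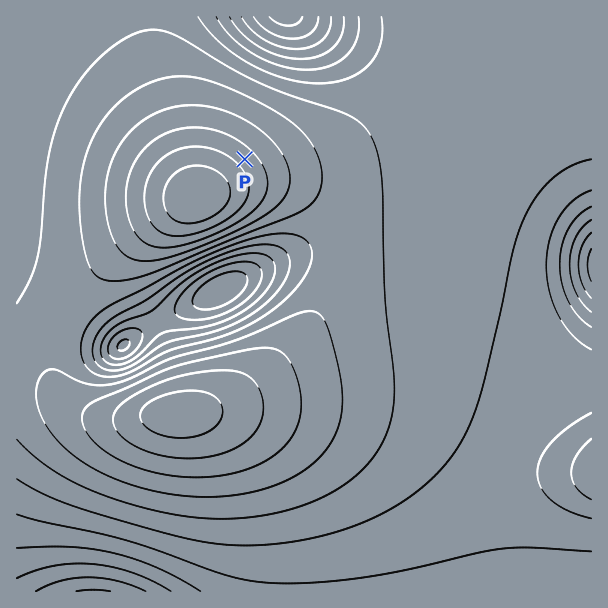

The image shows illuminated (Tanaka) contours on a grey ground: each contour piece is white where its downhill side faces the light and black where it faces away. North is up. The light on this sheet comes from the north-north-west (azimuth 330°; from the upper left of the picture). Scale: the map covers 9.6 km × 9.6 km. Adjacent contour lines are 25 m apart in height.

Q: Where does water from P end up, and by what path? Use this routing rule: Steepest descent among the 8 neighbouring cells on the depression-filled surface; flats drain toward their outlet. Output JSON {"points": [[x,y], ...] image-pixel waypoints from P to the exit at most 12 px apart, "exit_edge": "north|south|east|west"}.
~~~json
{"points": [[245, 159], [257, 147], [269, 135], [281, 123], [293, 111], [299, 99], [299, 87], [299, 75], [299, 63], [299, 51], [299, 39], [297, 27], [290, 17]], "exit_edge": "north"}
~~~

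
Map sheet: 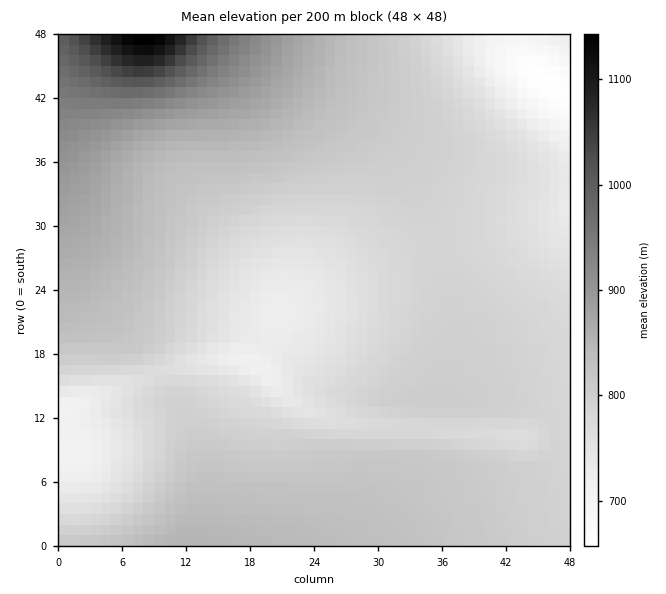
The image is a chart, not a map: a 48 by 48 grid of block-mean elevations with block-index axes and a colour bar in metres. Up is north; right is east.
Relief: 660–1150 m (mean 810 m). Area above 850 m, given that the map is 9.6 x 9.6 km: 13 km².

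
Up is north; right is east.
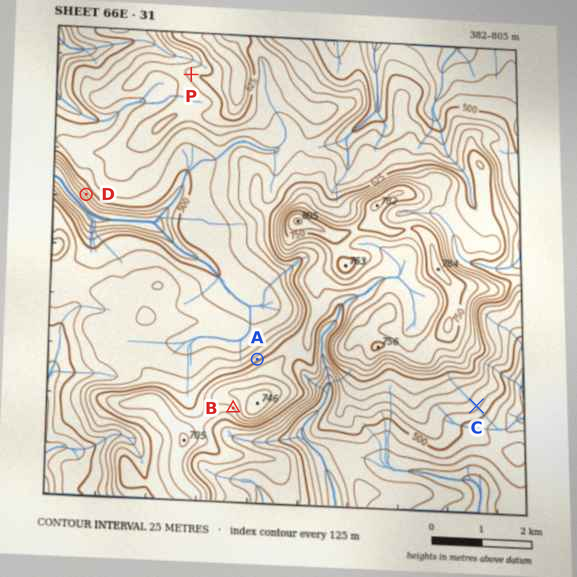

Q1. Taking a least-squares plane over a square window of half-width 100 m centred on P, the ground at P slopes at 6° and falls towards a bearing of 260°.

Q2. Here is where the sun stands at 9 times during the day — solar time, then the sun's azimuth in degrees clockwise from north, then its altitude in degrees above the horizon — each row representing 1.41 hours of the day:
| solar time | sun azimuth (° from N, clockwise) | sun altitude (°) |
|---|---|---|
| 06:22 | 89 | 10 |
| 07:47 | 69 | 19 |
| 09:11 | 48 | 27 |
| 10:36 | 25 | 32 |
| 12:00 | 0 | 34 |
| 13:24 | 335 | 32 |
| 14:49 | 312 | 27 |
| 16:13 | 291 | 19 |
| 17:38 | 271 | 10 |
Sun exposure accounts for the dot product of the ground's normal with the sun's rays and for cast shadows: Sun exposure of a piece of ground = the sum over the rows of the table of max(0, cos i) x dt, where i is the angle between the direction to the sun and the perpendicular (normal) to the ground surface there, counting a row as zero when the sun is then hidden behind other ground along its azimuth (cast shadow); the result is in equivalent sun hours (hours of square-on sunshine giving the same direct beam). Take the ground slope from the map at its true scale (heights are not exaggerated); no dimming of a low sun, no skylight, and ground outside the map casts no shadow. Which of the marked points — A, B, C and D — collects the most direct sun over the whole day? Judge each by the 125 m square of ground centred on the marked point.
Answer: A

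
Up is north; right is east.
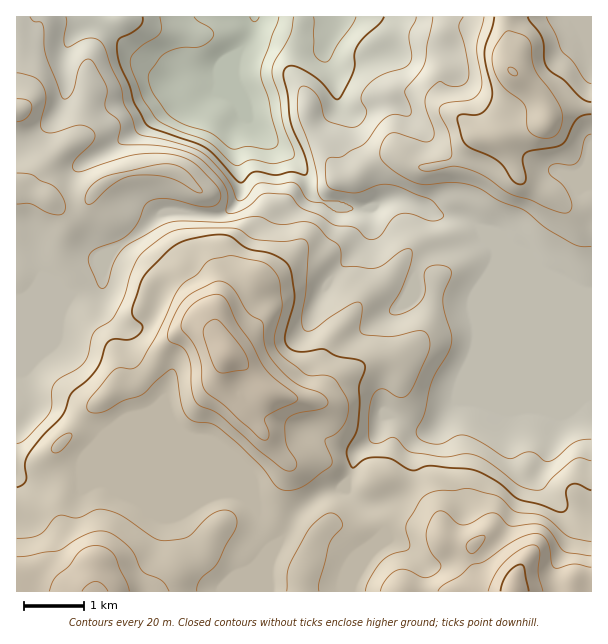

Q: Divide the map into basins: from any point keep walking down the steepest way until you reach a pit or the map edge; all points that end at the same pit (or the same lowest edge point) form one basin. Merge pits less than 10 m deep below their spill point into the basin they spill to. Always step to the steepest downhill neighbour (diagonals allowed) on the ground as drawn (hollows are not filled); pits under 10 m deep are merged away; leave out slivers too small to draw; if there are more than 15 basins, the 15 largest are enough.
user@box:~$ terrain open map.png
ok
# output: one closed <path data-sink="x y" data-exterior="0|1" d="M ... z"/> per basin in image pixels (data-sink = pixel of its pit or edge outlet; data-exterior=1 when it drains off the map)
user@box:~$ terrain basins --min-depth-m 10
<path data-sink="255 17" data-exterior="1" d="M507 16l-491 1 1 575 575-1 0-483-25 0-13 4-7 5-3-13-6-11-28-25 1-26-3-9z"/><path data-sink="587 17" data-exterior="1" d="M591 16l-83 1 0 16 3 9-1 26 28 25 6 11 4 14 6-6 13-4 25-1z"/>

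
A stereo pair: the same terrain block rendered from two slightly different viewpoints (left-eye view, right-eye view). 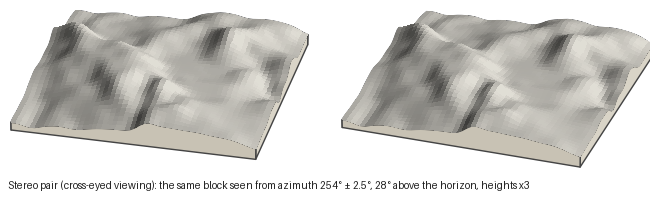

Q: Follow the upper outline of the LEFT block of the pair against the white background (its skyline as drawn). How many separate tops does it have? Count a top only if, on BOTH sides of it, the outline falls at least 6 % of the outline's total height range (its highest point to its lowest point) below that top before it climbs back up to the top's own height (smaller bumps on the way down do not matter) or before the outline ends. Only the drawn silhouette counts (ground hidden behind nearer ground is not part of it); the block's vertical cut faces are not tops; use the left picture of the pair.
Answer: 2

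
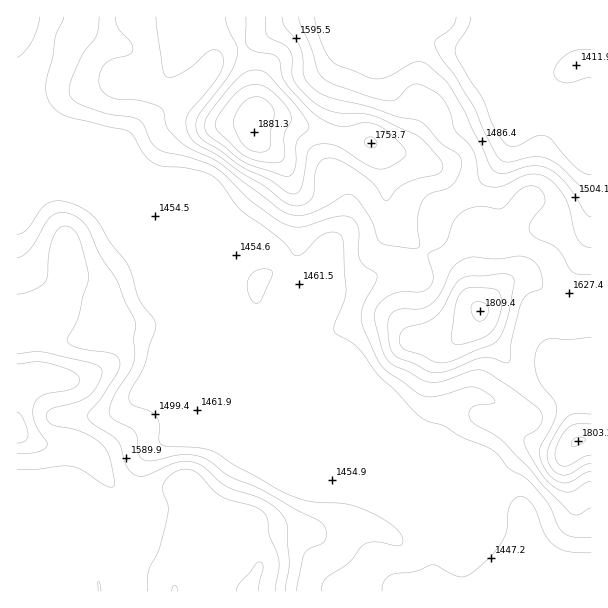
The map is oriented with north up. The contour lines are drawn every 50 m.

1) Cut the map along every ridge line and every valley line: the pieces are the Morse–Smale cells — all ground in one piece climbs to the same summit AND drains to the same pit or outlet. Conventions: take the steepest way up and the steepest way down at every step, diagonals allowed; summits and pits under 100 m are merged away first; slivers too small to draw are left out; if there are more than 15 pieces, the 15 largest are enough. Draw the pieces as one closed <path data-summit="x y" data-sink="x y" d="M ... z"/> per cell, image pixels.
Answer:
<path data-summit="254 132" data-sink="17 17" d="M236 16l-219 0-1 79 14 21 15 14 14 8 19 18 97 98 25 60 0 13-2 5 0 6 13 31 7 7 10 3 86 85 61 26 26 14 16 12 13 17 3 15 0 43 32 1 17-12 28-28 8-12 5-10 0-20-6-12-18-25-10-10-12-5-21 4-4-2-189-80-23-6 14-8 14-15 20-28 7-26 23-21 18 8 15 0 41-16 13 2 6-4 13-15-11-9-16-15-3-6-8-23-1-30-7-18-7-8-36-6-62-20-16 0-3 8-38-2-18-7-12-10-16-22 0-11 8-16 31-32 16-6 11 1z"/><path data-summit="17 431" data-sink="17 17" d="M17 96l-1 219 14-1 25 4-6 5-3 9-6 42-5 4-19 5 0 48 8 7 14 6 37 1 14 6 9 10 11 21 9 12 11 10 17 1 13-3 11-4 15-14 4 0 26 24 12 6 18 4 3 6 11 34 0 9-11 21 1 4 183 0 1-44-5-20-4-6-14-12-17-11-79-35-86-85-10-3-7-7-13-31 0-6 2-5 0-13-25-60-97-98-19-18-20-12-9-10z"/><path data-summit="254 132" data-sink="504 17" d="M591 16l-354 0-1 3-11-1-16 6-28 27-9 17-2 15 18 25 10 7 18 7 38 2 3-8 16 0 62 20 36 6 7 8 7 18 1 30 8 23 3 6 26 23 9-11 2-18 6-11 37-24 23-24 11-21 1-33 3-5 27 3 22 6 28-4z"/><path data-summit="480 311" data-sink="17 17" d="M426 252l-3 0-9 12-9 6-13-2-41 16-15 0-18-8-23 21-5 20-22 34-14 15-14 8 17 2 174 72 5-2 10-32 16-16 15-2 20 7 7 0 16-17 4-18-2-2-10-2-25-31-6-10-1-14-10-10-12-26-6-7z"/><path data-summit="480 311" data-sink="504 17" d="M516 103l-4 5-1 33-11 21-15 18-45 30-6 11-2 18-8 12 23 13 11 9 12 26 10 10 1 14 6 10 25 31 12 3-1-23 3-9 14-15 5-2 27-4 15-6 5-5 0-193-28 2-22-6z"/><path data-summit="17 431" data-sink="504 17" d="M17 432l0 160 231-1 11-24 0-9-11-34-3-6-18-4-12-6-26-24-4 0-15 14-11 4-13 3-17-1-11-10-9-12-11-21-9-10-14-6-37-1z"/><path data-summit="578 441" data-sink="17 17" d="M552 366l-27 0-5 20-16 17-7 0-20-7-7 0-12 6-12 12-12 34-32-10-145-62-5 1 200 83 4 2 21-4 12 5 10 10 18 25 6 12 0 20-5 10-8 12-43 40 124 0 1-152-14 0-8-41-14-25 0-5z"/><path data-summit="578 441" data-sink="504 17" d="M591 304l-4 4-15 6-27 4-19 17-3 9 2 22 27 0 4 3 0 5 16 34 7 32 13-2z"/><path data-summit="17 431" data-sink="504 17" d="M30 314l-14 3 1 65 18-4 5-4 6-42 3-9 6-5z"/>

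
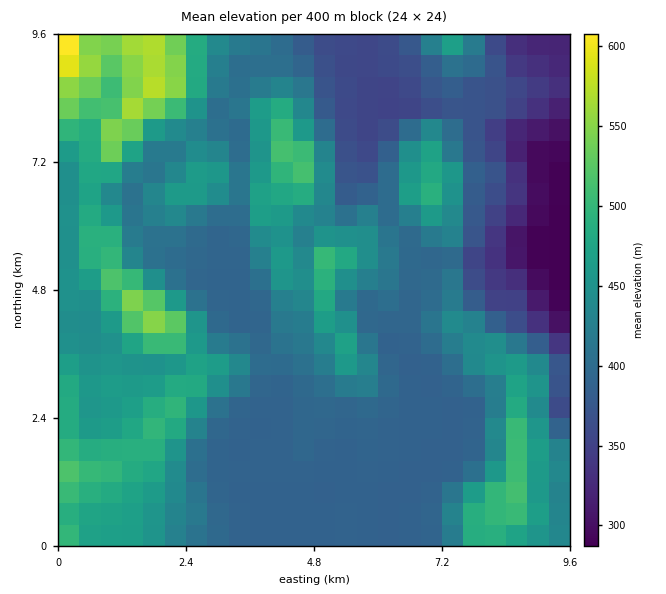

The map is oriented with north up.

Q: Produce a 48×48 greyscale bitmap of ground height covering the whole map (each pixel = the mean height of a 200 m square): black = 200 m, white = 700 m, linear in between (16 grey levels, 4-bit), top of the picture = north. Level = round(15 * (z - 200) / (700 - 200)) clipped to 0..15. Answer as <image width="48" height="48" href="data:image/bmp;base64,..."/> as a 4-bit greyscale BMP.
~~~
<image width="48" height="48" href="data:image/bmp;base64,Qk32BAAAAAAAAHYAAAAoAAAAMAAAADAAAAABAAQAAAAAAIAEAAATCwAAEwsAABAAAAAAAAAAAAAAABEREQAiIiIAMzMzAERERABVVVUAZmZmAHd3dwCIiIgAmZmZAKqqqgC7u7sAzMzMAN3d3QDu7u4A////AJmIiIiHd2ZmZmZmZmZmZmZmZmeJmIiHd5mIiIiHd2ZmZmZmZmZmZmZmZmeJmZiId5iIiIiHd3ZmZmZmZmZmZmZmZmeJmZmId5iIiIiId3ZmZmZmZmZmZmZmZmiZmZmId5mYiIiId3ZmZmZmZmZmZmZmZmeJmamHd6mZmYiId2ZmZmZmZmZmZmZmZmZ4iamHd6mZmZiIh2ZmZmZmZmZmZmZmZmZniZmHd6mZmZmYh2ZmZmZmZmZmZmZmZmZmeJmId5mZmZmYh2ZmZmZmZmZmZmZmZmZmaJmId5mIiZmZh3ZmZmZmZmZmZmZmZmZmaJmHd5iIiImZmHZmZmZmZmZmZmZmZmZmaJmHZpiIiIiZmIdmZmZmZmZmZmZmZmZmaJmHZZiIiIiZmYdmZmZmZmZmZmZmZmZmZ5mHVJiIiIiJmYd2ZmZmZmZmZmZmZmZmZ4mHVJiIiIiImZh3ZmZmZmZmdmZmZmZmZ4iHZJiIiIiIiJiIdmZmZmZ3d2ZmZmZmd4iHZYiIiIh3iIiIh2ZmZmd4h2ZmZmZ3eIiHZYh3iIiIiIiId2ZmZneIdmZmZmZ4iIh3ZId3d4iJmId3dmZmZneIdmZmZmd3iHdmVHd3eImqqpdmZmZndniIdmZmZnd3d2ZVQ3d3eJqrqpdmZmZndniHZmZmZ3d3ZlVEM3d3iKq6qYdmZmZnd4mGZmZmZnd2VVRDM3d3iauqmHZmZmZnd4l2ZmZmZndlVVRDM4d4iqqph2ZmZmZ3d4h2ZmZmZndlRVQzM4d4mqmIdmZmZmZ4d4l3ZmZmZnZUREQzM4eJmph3ZmZmZmeId5mHd3ZmZmZUREMzM3iJmYdmZmZmZmeId5qYh3ZmZmZUREMzM3iJmHZmZmZmZmiHd4mYh3ZmZmZURDMzM3iJmHZmZmZmZniHd4iIh3ZmZnZVRDMzM3iJmHZmZmZmZniHd3d3d3Zmd3dlRDMzM3iJmHZnd2ZmZniHd3dnd2ZneIdlVEMzM3iJh2Z3h3dmZomId3ZmdmZ4iIdlVEQzM3iId2Z4iIh3ZomIiIZlZmZ4mYdlVUQzM3eIh2Z3iIiHZ4iJmYZVVmaJmYdlVVQzM3eJh3Znd4iHdniZmYZVVWaIiYdlVVQzM3eJmHdmd4iHZniZqYZVVWZ4iIdlVUMzM4iJqodmZ3iHZniaqYZVVVZ4iHZVVUMzM4iJq5h3Z3d2ZniamXZVVVZ4iHZVVEMzM5iJq6mHd3d2ZniZmHZVVVVniHZVVEMzM5mZq7qYh3dmZniZh2VVVVVWZ2ZVVERDM6qZmrupmIdmZ3mYh2VVVVVVVVVVVUREM6qpmru7qYdmZ3iIdmVVVVVVVVVVVVVERLqqmau7uph2Znd3dlVVVVVVVVVVVVVERLu6mau7uph2ZmZnZlVVVVVVVmZVVVVERMu6qqu7uph2ZmZmZlVVVVVVVmZmVVRERMy6qqu7uph2ZmZmZVVVVVVVVmdmVURERNy6qru7uph3ZmZmZVVVVVVVZ4h2VERERNy6qru7qph3d2ZmZVVVVVVWeIh2VERERA=="/>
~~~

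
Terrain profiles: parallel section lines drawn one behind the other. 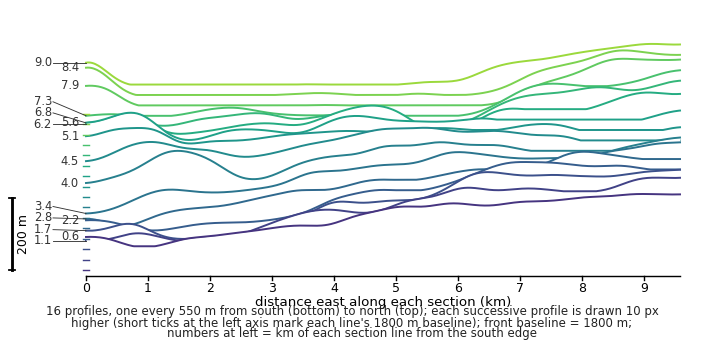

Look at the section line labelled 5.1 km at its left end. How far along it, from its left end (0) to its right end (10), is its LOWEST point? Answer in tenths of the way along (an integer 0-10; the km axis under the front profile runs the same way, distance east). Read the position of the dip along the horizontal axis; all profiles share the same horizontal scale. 2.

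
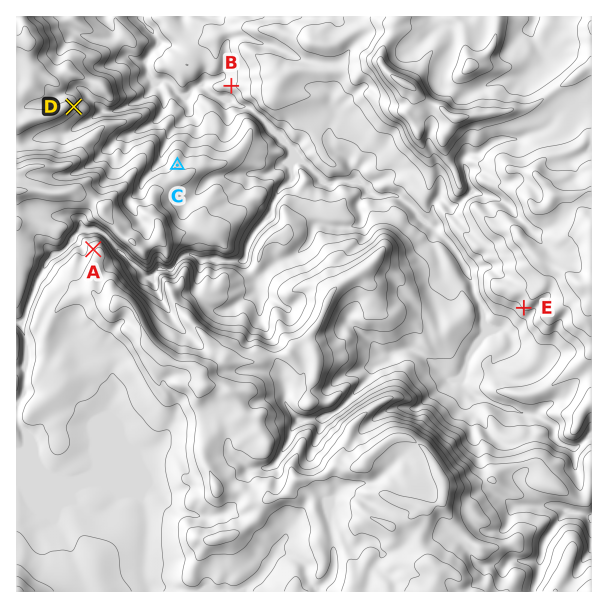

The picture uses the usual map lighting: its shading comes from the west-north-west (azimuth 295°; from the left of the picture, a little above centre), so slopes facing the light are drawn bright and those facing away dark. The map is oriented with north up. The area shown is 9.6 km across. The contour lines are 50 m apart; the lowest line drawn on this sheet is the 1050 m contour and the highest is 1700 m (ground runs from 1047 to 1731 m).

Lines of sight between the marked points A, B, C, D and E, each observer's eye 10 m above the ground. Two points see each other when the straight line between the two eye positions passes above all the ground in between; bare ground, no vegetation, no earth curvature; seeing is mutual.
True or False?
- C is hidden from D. False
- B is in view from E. False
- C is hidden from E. True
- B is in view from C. True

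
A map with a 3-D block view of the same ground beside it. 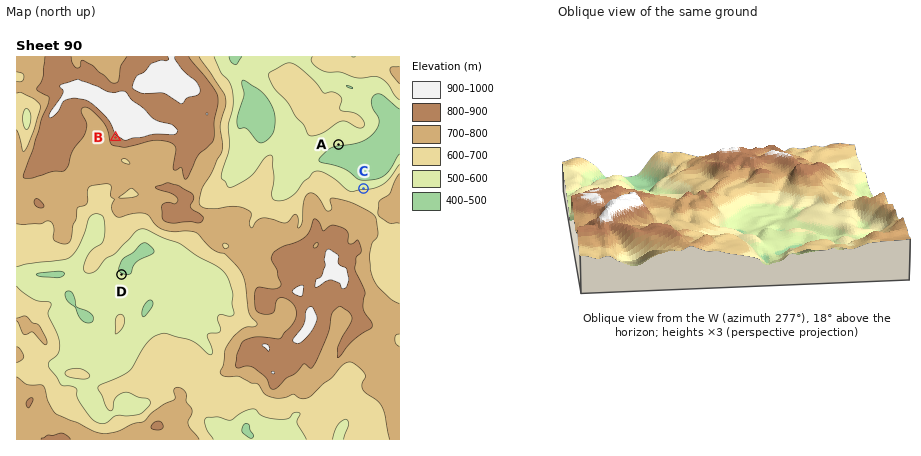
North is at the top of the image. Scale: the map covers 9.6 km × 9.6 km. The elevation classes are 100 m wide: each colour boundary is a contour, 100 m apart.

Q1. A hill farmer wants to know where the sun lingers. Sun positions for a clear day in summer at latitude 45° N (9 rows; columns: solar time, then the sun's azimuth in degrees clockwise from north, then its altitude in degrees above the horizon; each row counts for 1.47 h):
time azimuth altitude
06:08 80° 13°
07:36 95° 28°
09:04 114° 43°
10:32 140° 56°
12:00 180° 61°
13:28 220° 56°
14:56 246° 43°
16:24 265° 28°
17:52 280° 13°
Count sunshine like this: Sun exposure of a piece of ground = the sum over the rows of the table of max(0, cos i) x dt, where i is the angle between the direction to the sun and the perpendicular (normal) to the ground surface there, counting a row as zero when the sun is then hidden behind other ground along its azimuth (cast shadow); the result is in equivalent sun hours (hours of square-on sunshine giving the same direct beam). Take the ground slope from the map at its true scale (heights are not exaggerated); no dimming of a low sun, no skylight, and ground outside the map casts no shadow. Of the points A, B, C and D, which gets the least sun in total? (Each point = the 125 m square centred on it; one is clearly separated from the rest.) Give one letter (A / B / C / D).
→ C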